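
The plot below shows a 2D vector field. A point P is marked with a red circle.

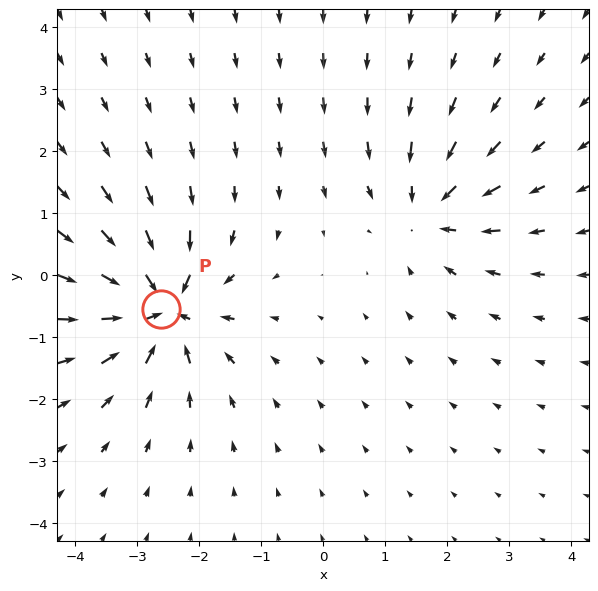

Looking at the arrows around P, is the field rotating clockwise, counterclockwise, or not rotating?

not rotating

Near P at (-2.6, -0.6) the arrows show no circulation. The curl there is ≈0.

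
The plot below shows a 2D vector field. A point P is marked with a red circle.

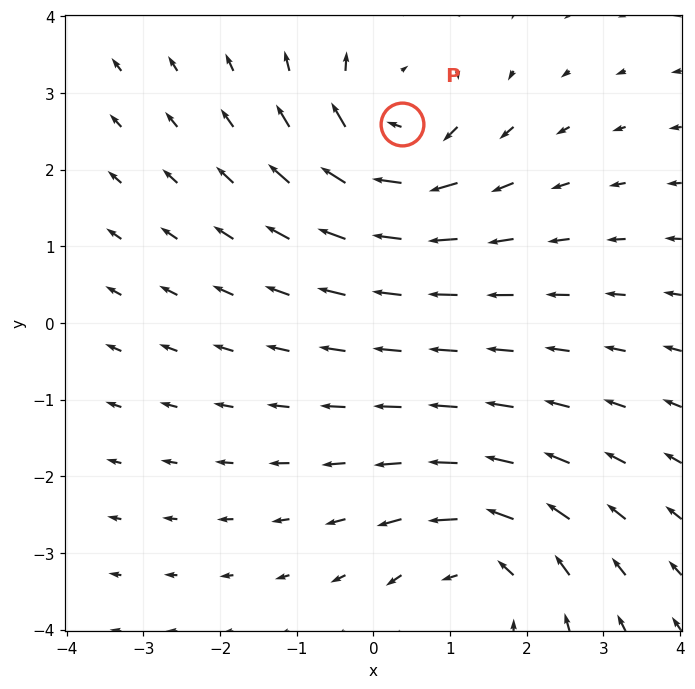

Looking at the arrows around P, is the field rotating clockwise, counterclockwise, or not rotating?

Near P at (0.4, 2.6) the arrows circulate clockwise. The curl (z-component) there is about -5; negative curl means clockwise rotation.

clockwise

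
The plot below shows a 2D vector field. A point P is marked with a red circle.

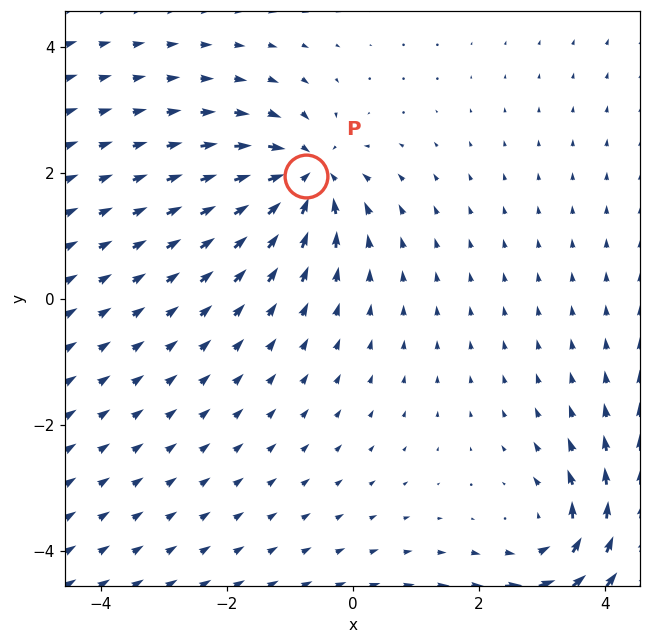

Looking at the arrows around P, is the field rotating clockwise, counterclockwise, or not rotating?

not rotating

Near P at (-0.7, 2.0) the arrows show no circulation. The curl there is ≈0.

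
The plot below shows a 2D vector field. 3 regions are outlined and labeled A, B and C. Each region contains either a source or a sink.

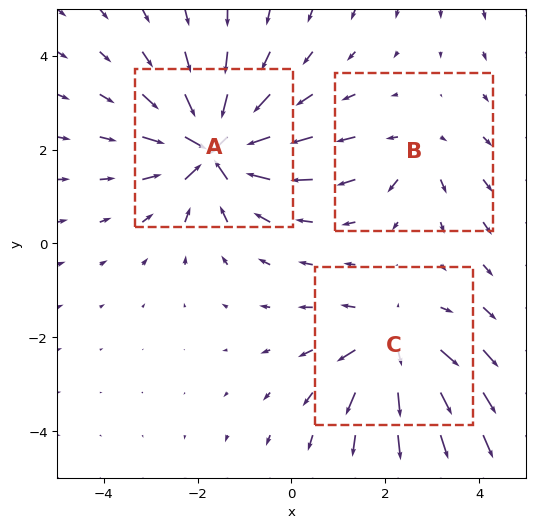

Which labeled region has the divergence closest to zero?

B

Divergence at each region's feature centre — A: about -7, B: about +3, C: about +4. Region B is closest to zero.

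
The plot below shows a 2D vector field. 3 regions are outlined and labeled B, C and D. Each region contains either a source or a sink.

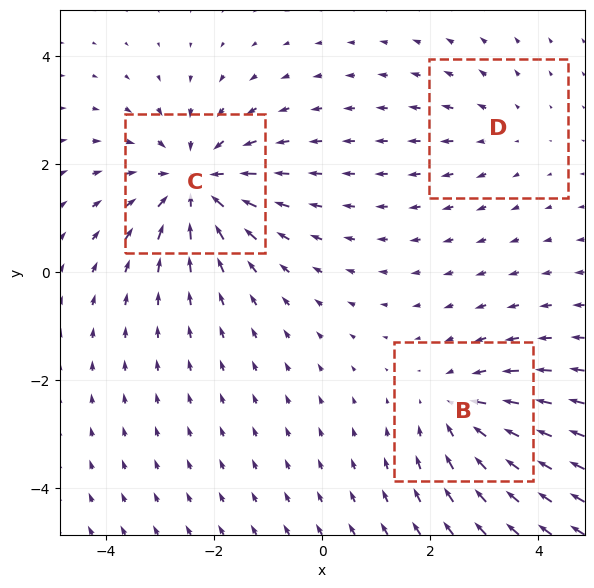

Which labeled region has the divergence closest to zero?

D

Divergence at each region's feature centre — B: about -3, C: about -5, D: about +2. Region D is closest to zero.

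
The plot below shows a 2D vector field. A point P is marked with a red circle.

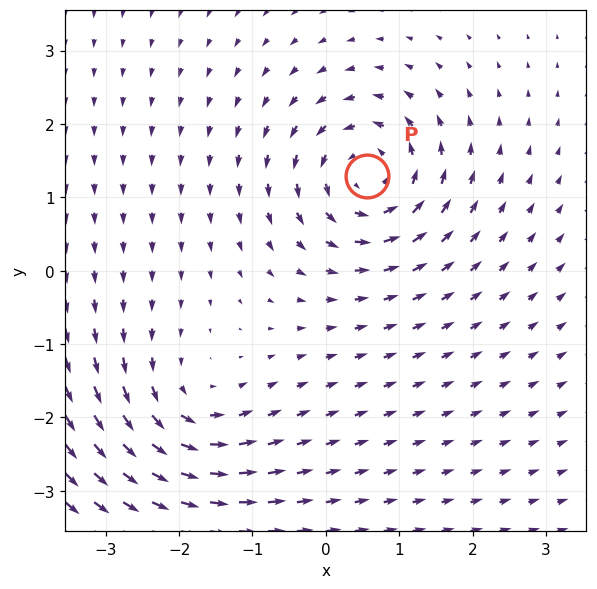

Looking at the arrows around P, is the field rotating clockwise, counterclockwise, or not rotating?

Near P at (0.6, 1.3) the arrows circulate counterclockwise. The curl (z-component) there is about +6; positive curl means counterclockwise rotation.

counterclockwise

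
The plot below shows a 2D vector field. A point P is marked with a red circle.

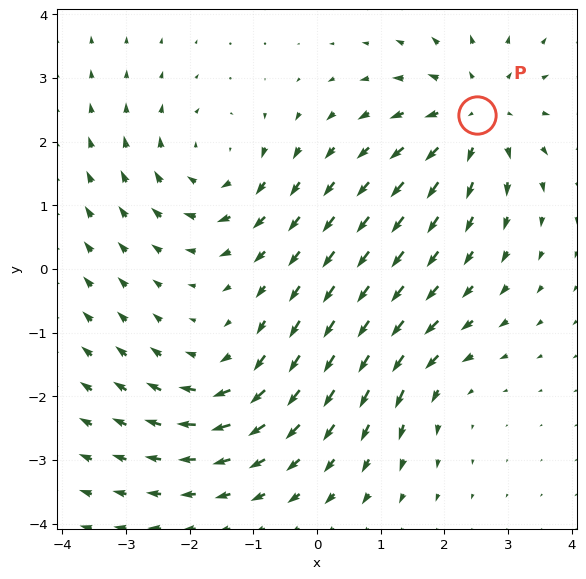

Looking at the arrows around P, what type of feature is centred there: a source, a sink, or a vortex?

At P (2.5, 2.4) the arrows spread outward. Divergence about +4, curl ≈0 — positive divergence with near-zero curl is a source.

source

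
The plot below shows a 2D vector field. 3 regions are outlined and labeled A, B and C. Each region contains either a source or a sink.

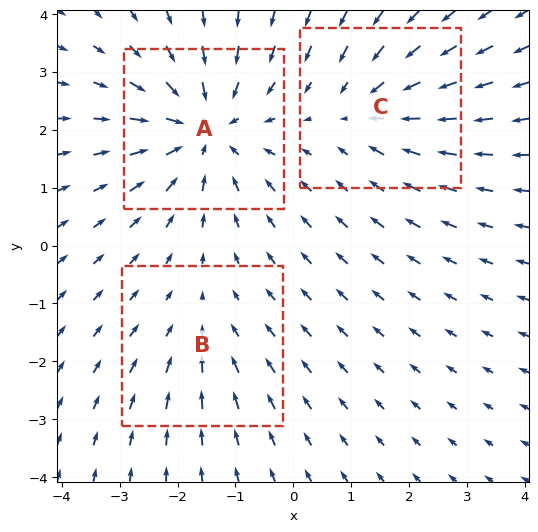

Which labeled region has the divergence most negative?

A

Divergence at each region's feature centre — A: about -4, B: about -2, C: about -3. Region A is most negative.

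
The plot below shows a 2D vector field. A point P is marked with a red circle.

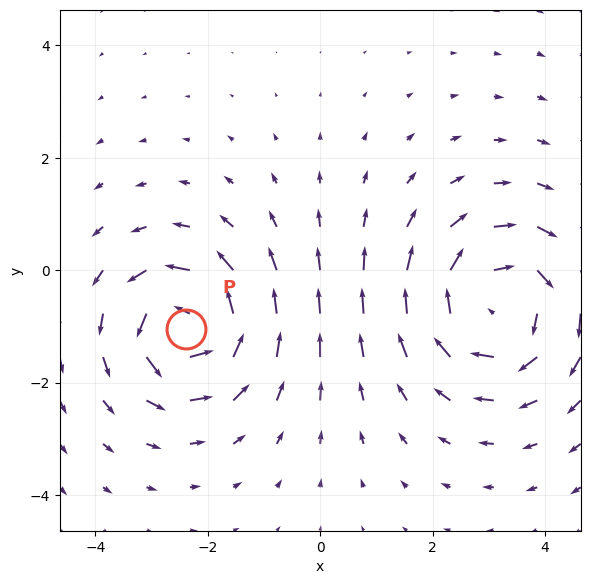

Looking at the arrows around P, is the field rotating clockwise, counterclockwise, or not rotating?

Near P at (-2.4, -1.0) the arrows circulate counterclockwise. The curl (z-component) there is about +5; positive curl means counterclockwise rotation.

counterclockwise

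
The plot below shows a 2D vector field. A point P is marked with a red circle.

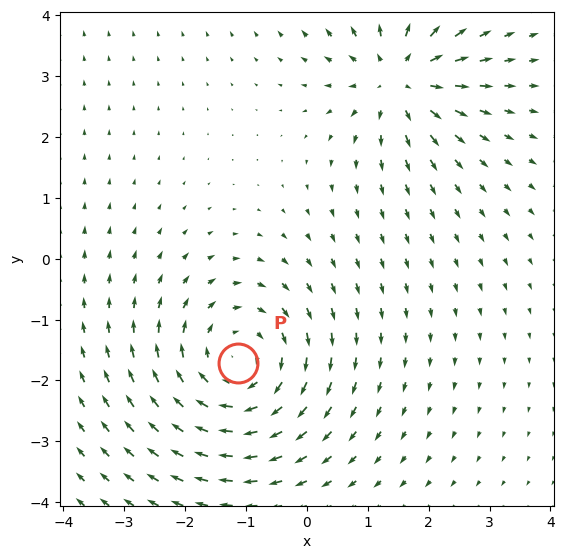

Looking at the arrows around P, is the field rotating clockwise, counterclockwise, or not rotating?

Near P at (-1.1, -1.7) the arrows circulate clockwise. The curl (z-component) there is about -4; negative curl means clockwise rotation.

clockwise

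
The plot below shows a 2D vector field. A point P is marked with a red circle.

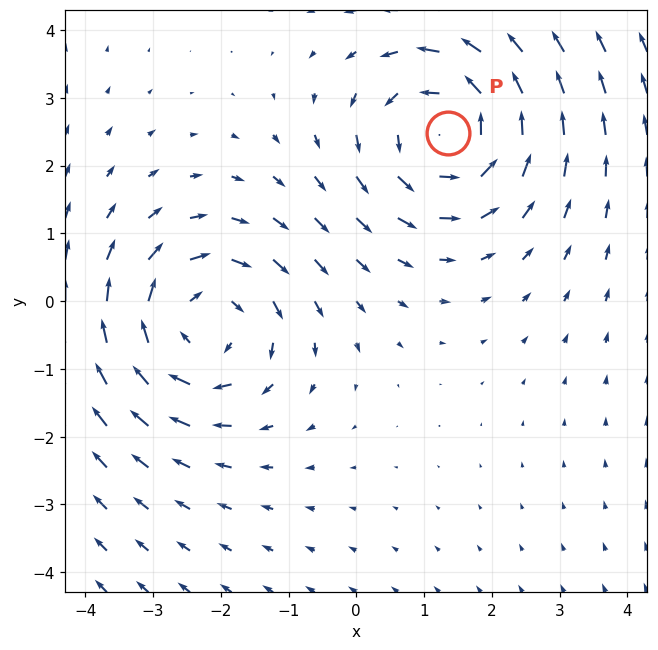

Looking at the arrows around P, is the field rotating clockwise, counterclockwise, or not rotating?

counterclockwise

Near P at (1.4, 2.5) the arrows circulate counterclockwise. The curl (z-component) there is about +3; positive curl means counterclockwise rotation.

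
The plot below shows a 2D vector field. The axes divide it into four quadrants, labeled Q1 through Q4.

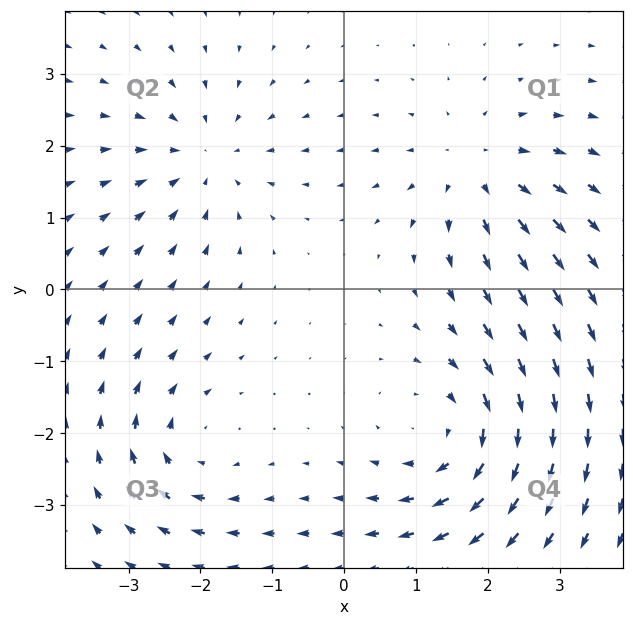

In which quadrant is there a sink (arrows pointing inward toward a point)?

Q2

The sink sits at approximately (-1.9, 1.8), which lies in quadrant Q2. The divergence there is about -4, negative as expected for a sink.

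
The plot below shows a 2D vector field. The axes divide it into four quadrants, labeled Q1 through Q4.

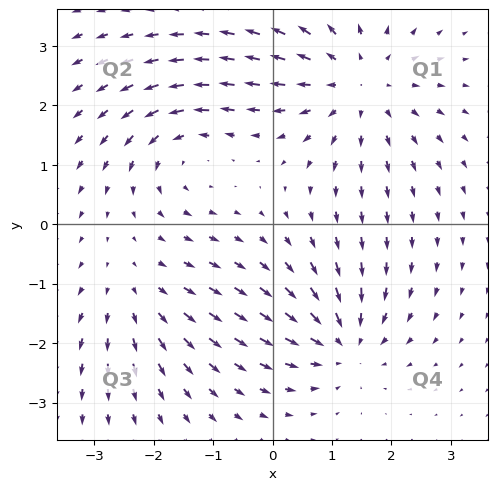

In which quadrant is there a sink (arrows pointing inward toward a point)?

Q4

The sink sits at approximately (1.2, -2.0), which lies in quadrant Q4. The divergence there is about -4, negative as expected for a sink.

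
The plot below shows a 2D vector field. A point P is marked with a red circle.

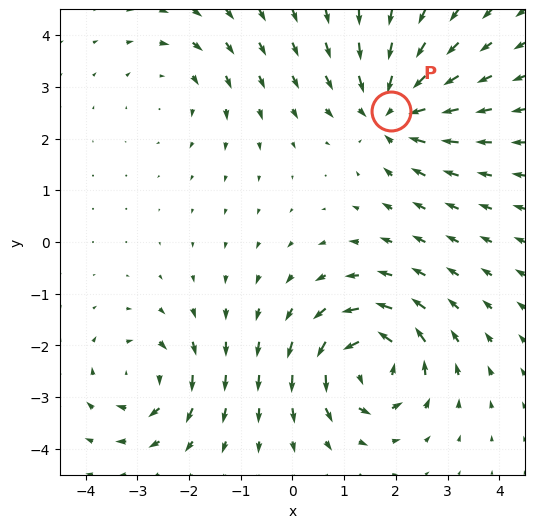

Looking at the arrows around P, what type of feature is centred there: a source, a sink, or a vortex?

At P (1.9, 2.5) the arrows converge inward. Divergence about -6, curl ≈0 — negative divergence with near-zero curl is a sink.

sink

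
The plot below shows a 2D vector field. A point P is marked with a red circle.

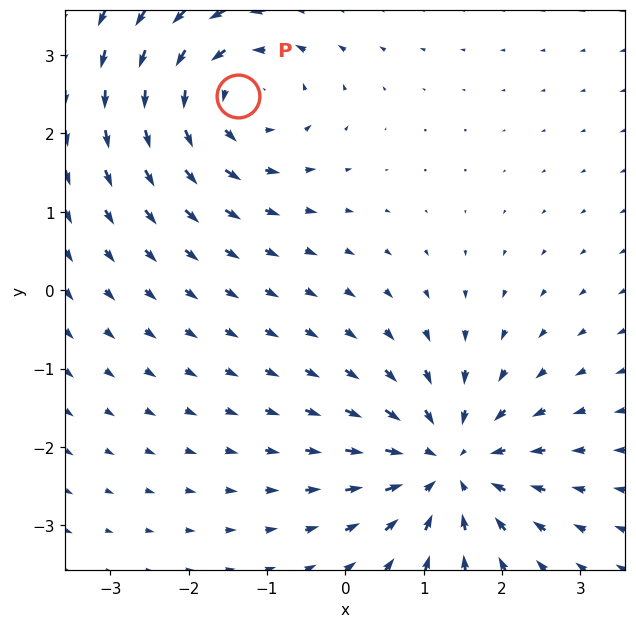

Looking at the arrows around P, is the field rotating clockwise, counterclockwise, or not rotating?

Near P at (-1.4, 2.5) the arrows circulate counterclockwise. The curl (z-component) there is about +4; positive curl means counterclockwise rotation.

counterclockwise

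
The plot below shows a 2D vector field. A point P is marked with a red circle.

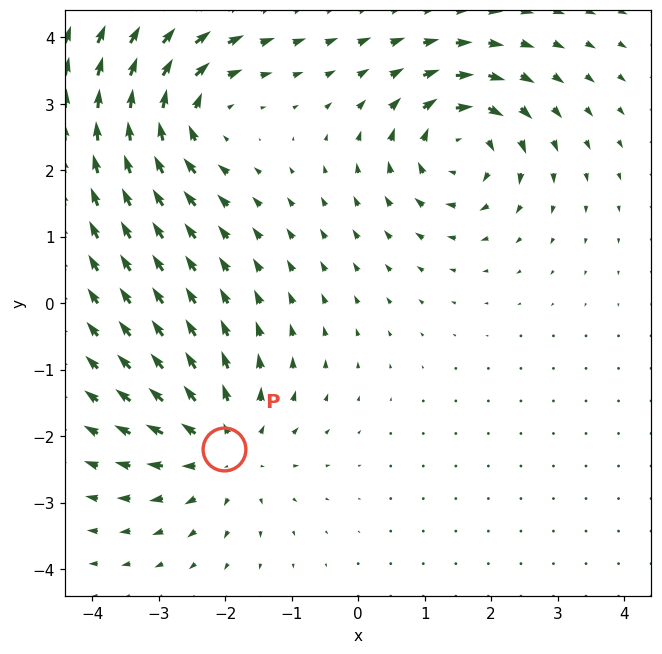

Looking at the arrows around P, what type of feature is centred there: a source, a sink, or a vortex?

At P (-2.0, -2.2) the arrows spread outward. Divergence about +5, curl ≈0 — positive divergence with near-zero curl is a source.

source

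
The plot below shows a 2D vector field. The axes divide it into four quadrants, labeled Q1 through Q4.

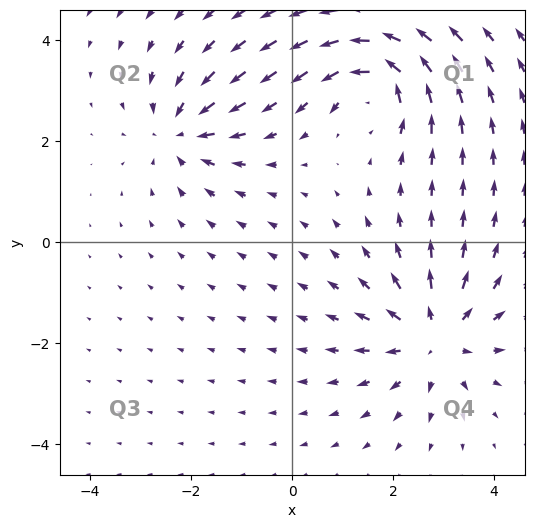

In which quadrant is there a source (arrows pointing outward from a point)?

The source sits at approximately (2.8, -1.9), which lies in quadrant Q4. The divergence there is about +5, positive as expected for a source.

Q4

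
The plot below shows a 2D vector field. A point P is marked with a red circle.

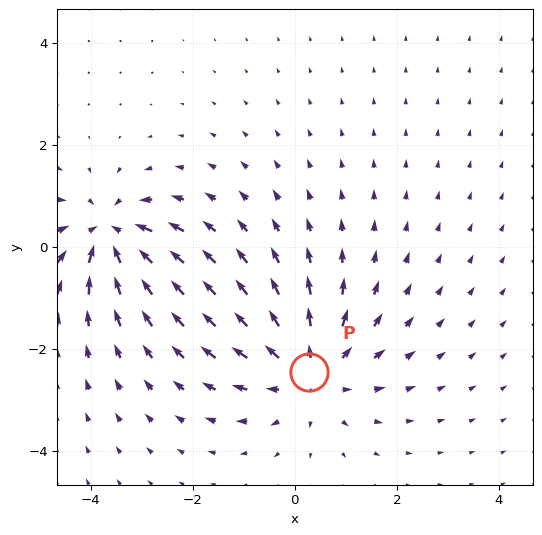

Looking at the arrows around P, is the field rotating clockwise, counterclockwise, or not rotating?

not rotating

Near P at (0.3, -2.4) the arrows show no circulation. The curl there is ≈0.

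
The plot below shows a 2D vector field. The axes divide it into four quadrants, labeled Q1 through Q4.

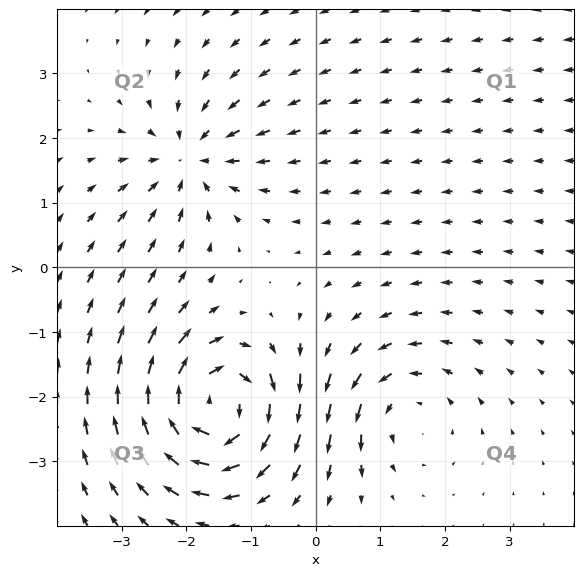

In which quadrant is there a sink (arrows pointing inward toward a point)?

The sink sits at approximately (-2.0, 1.7), which lies in quadrant Q2. The divergence there is about -4, negative as expected for a sink.

Q2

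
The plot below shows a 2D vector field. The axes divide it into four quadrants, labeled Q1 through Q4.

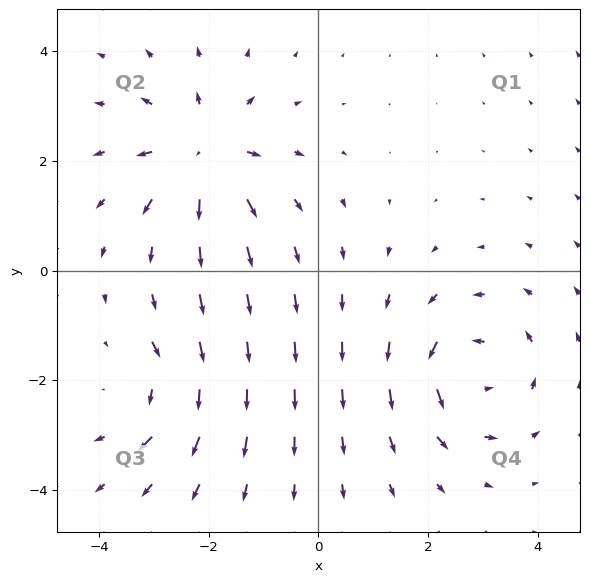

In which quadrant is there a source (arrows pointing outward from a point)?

Q2

The source sits at approximately (-2.1, 2.1), which lies in quadrant Q2. The divergence there is about +5, positive as expected for a source.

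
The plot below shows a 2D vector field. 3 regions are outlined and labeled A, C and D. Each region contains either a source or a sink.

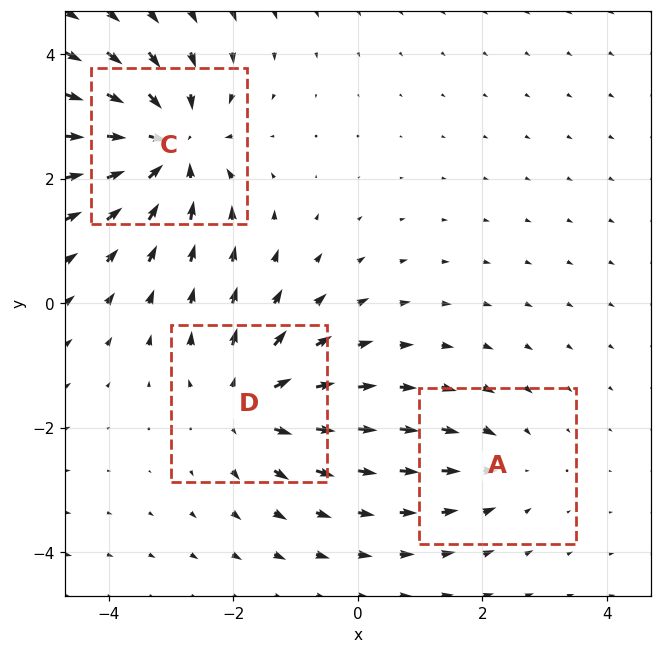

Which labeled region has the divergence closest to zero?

Divergence at each region's feature centre — A: about -2, C: about -5, D: about +4. Region A is closest to zero.

A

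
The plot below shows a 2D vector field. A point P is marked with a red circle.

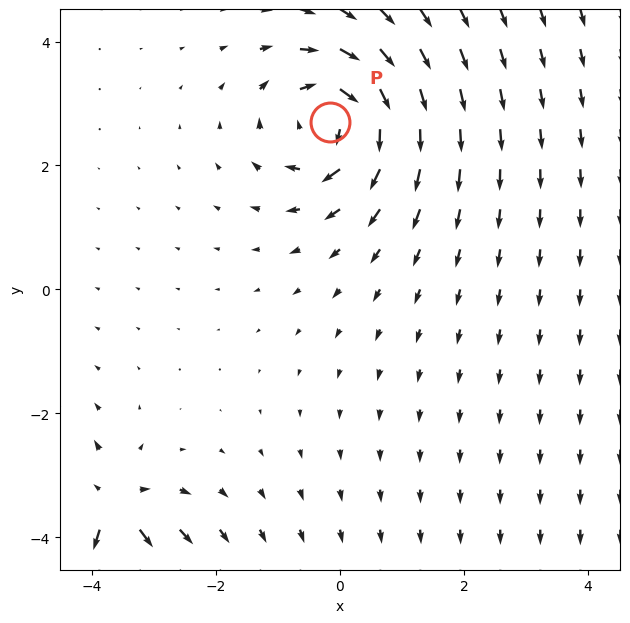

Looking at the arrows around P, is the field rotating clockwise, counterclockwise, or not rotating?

clockwise

Near P at (-0.2, 2.7) the arrows circulate clockwise. The curl (z-component) there is about -5; negative curl means clockwise rotation.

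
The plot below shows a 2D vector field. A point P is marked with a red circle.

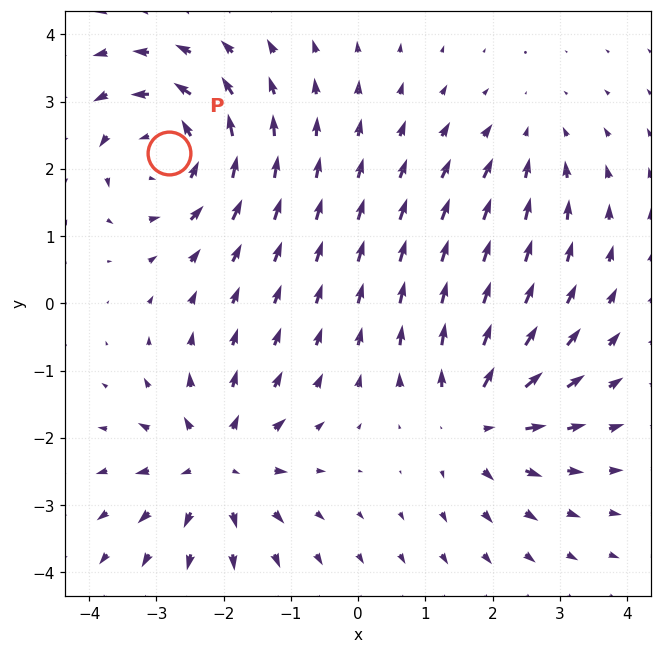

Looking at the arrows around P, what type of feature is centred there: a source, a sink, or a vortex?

vortex

At P (-2.8, 2.2) the arrows circulate counterclockwise. Divergence ≈0, curl about +5 — near-zero divergence with nonzero curl is a vortex.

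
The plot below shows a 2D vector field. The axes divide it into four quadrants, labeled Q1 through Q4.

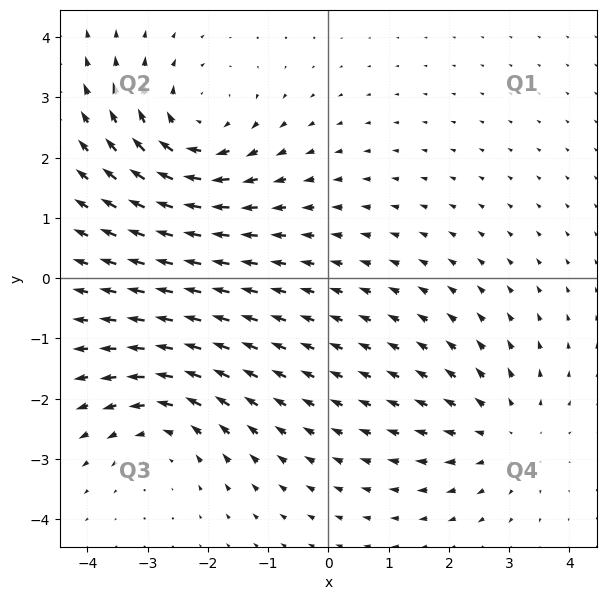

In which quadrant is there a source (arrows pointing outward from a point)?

Q4

The source sits at approximately (2.9, -2.6), which lies in quadrant Q4. The divergence there is about +3, positive as expected for a source.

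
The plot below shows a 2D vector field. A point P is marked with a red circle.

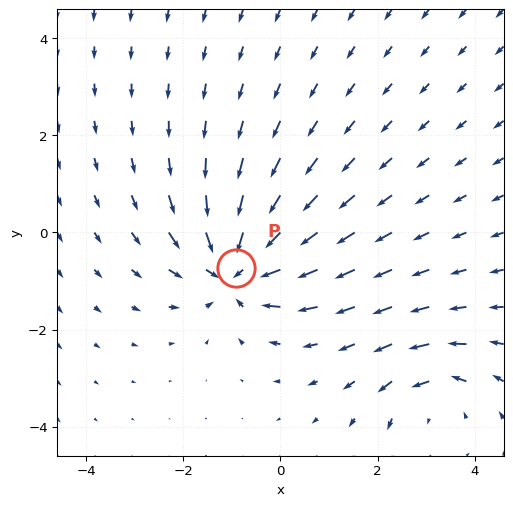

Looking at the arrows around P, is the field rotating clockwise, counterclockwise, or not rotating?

not rotating

Near P at (-0.9, -0.7) the arrows show no circulation. The curl there is ≈0.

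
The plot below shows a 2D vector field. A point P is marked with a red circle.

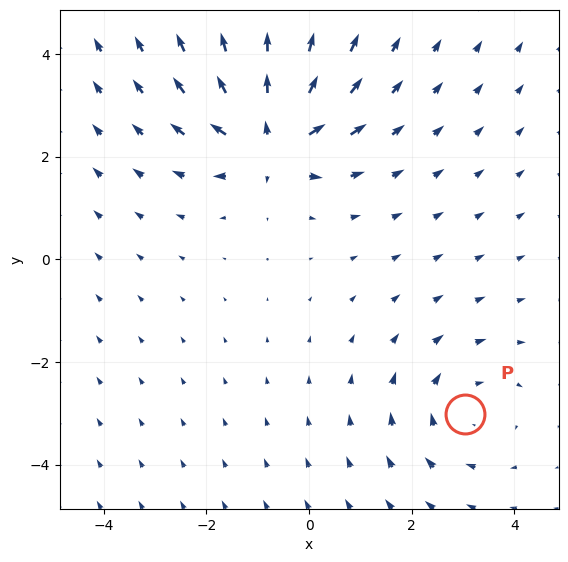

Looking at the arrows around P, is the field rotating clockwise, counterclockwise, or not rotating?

Near P at (3.0, -3.0) the arrows circulate clockwise. The curl (z-component) there is about -2; negative curl means clockwise rotation.

clockwise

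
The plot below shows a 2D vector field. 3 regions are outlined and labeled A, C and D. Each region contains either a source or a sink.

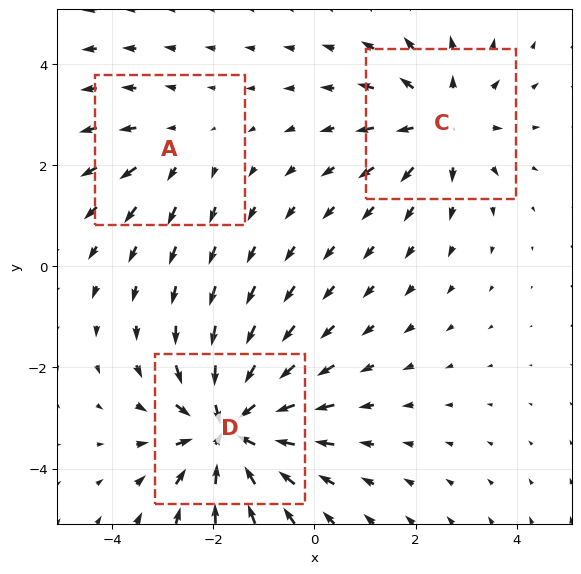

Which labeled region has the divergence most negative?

D

Divergence at each region's feature centre — A: about +2, C: about +3, D: about -5. Region D is most negative.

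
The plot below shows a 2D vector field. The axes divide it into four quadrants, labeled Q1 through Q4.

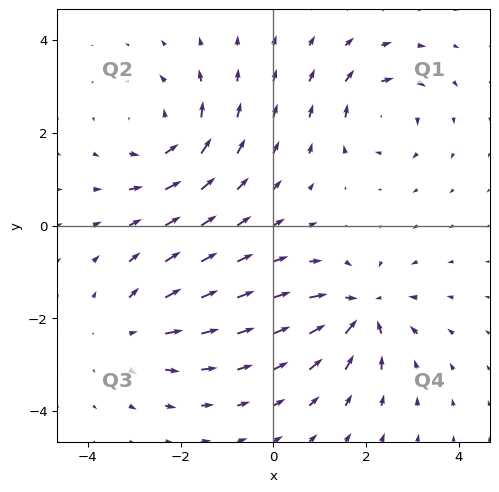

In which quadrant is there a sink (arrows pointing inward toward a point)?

The sink sits at approximately (1.9, -1.8), which lies in quadrant Q4. The divergence there is about -5, negative as expected for a sink.

Q4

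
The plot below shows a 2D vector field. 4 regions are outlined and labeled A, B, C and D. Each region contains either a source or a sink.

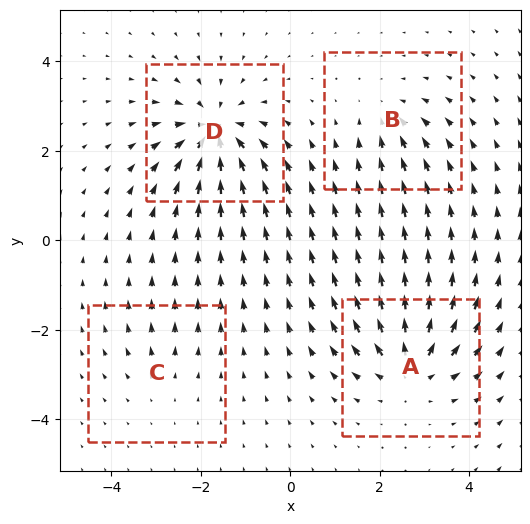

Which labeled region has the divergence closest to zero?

C

Divergence at each region's feature centre — A: about +6, B: about -4, C: about +2, D: about -8. Region C is closest to zero.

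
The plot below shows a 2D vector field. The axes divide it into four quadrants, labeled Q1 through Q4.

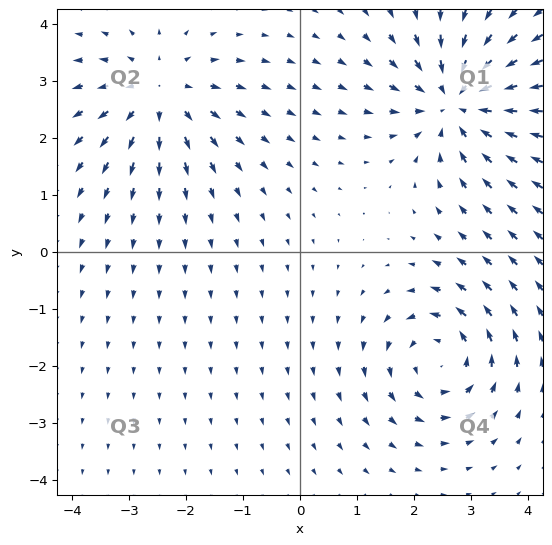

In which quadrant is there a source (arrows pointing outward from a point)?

Q2

The source sits at approximately (-2.5, 2.8), which lies in quadrant Q2. The divergence there is about +3, positive as expected for a source.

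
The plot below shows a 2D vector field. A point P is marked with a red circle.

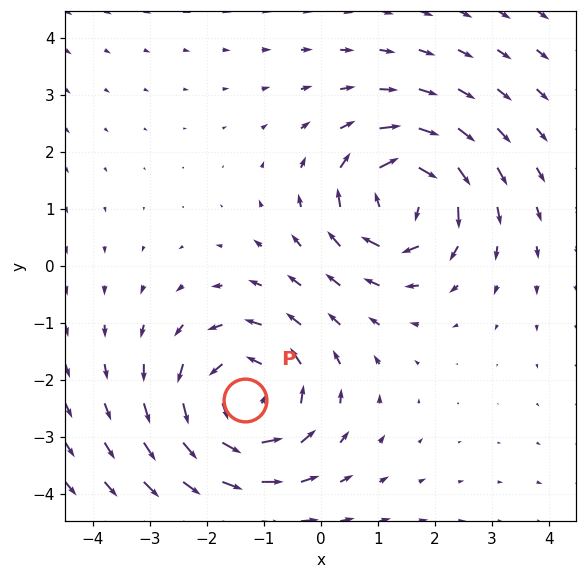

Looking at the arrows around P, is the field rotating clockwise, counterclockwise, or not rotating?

counterclockwise

Near P at (-1.3, -2.4) the arrows circulate counterclockwise. The curl (z-component) there is about +3; positive curl means counterclockwise rotation.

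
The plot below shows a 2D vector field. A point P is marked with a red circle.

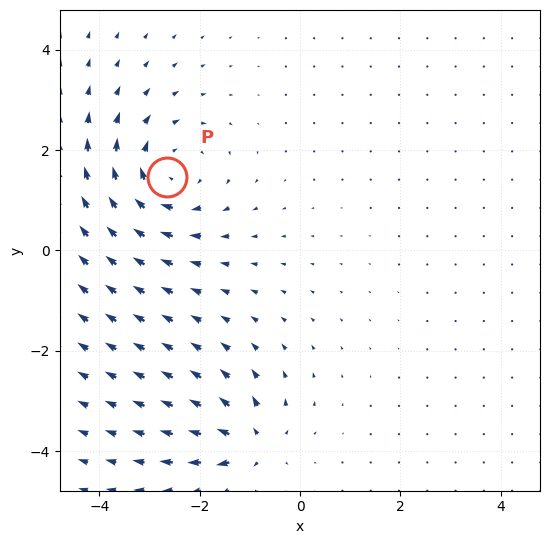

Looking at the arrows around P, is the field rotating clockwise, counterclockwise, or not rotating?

clockwise

Near P at (-2.7, 1.5) the arrows circulate clockwise. The curl (z-component) there is about -4; negative curl means clockwise rotation.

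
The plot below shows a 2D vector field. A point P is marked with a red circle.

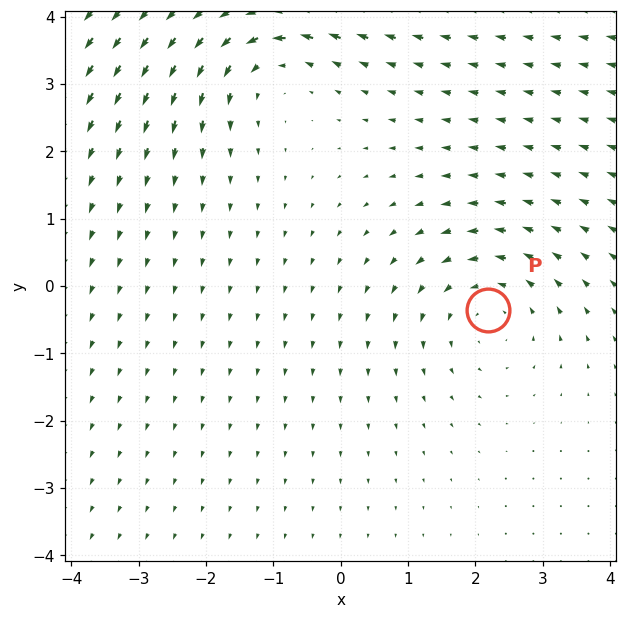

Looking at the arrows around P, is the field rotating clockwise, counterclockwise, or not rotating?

counterclockwise

Near P at (2.2, -0.4) the arrows circulate counterclockwise. The curl (z-component) there is about +2; positive curl means counterclockwise rotation.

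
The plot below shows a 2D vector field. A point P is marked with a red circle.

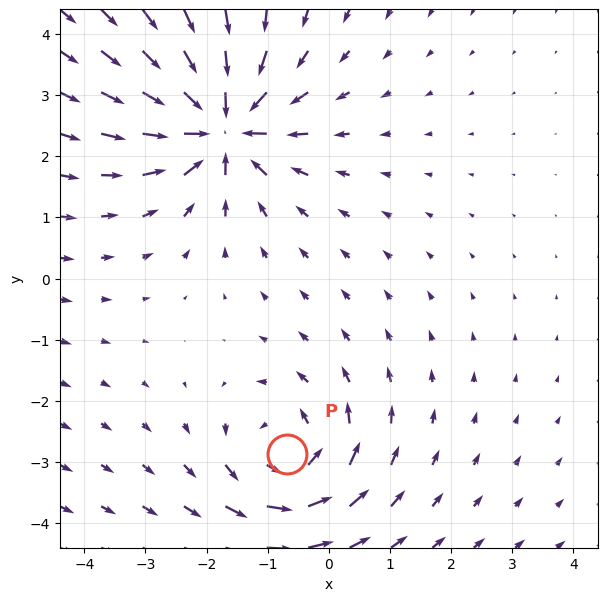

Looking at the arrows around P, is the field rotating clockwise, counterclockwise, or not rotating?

counterclockwise

Near P at (-0.7, -2.9) the arrows circulate counterclockwise. The curl (z-component) there is about +3; positive curl means counterclockwise rotation.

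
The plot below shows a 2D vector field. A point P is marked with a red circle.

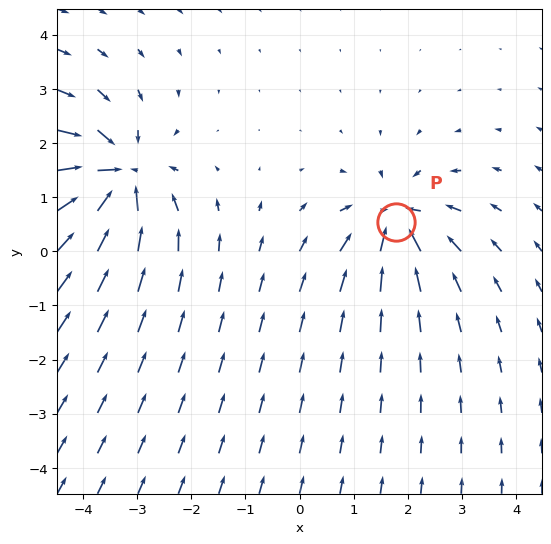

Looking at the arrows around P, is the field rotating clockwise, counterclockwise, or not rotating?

Near P at (1.8, 0.5) the arrows show no circulation. The curl there is ≈0.

not rotating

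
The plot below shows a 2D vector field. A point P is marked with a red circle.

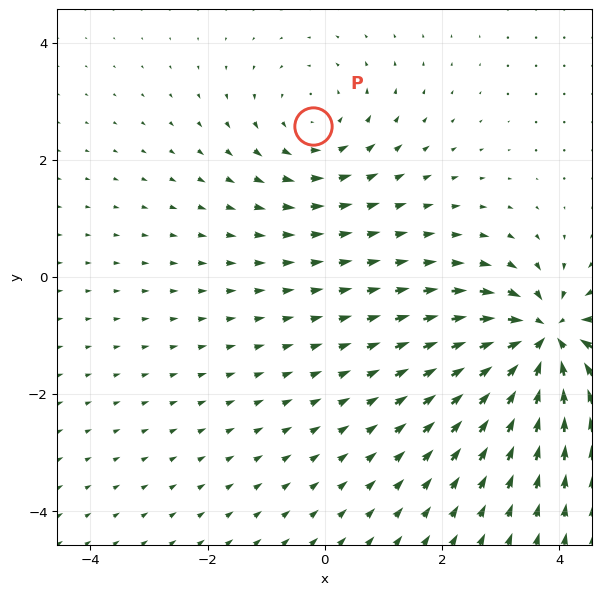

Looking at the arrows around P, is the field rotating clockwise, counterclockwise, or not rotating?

counterclockwise

Near P at (-0.2, 2.6) the arrows circulate counterclockwise. The curl (z-component) there is about +2; positive curl means counterclockwise rotation.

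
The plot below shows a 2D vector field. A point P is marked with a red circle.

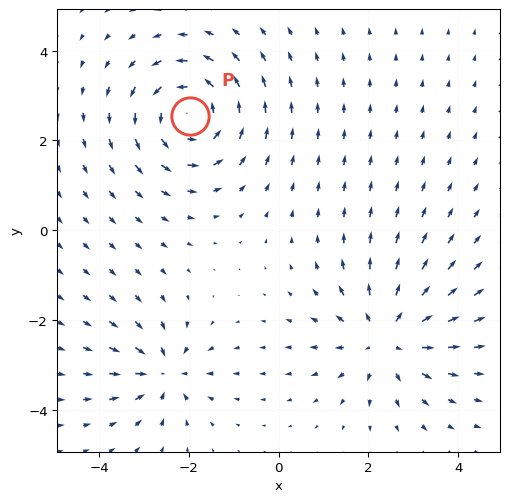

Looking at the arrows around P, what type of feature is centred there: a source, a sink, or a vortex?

vortex

At P (-2.0, 2.5) the arrows circulate counterclockwise. Divergence ≈0, curl about +4 — near-zero divergence with nonzero curl is a vortex.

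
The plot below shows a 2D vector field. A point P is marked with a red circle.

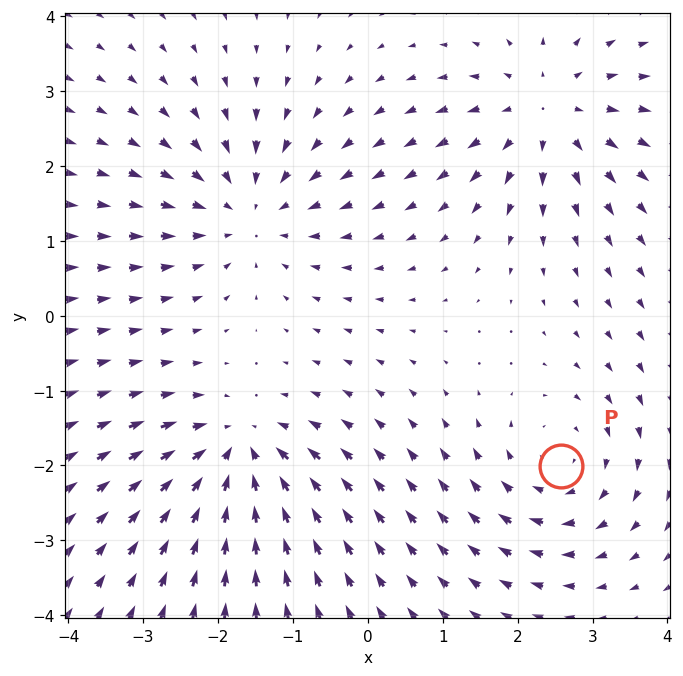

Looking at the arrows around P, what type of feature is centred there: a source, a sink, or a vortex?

vortex

At P (2.6, -2.0) the arrows circulate clockwise. Divergence ≈0, curl about -3 — near-zero divergence with nonzero curl is a vortex.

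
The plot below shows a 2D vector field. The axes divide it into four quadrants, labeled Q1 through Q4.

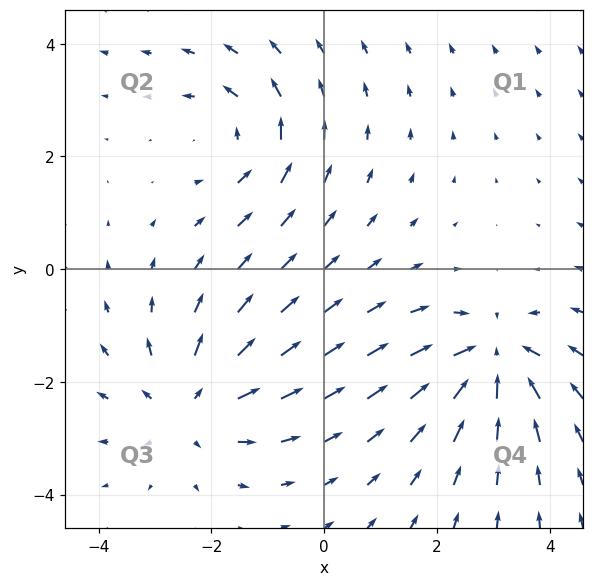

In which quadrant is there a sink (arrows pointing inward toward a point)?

Q4

The sink sits at approximately (3.0, -1.6), which lies in quadrant Q4. The divergence there is about -6, negative as expected for a sink.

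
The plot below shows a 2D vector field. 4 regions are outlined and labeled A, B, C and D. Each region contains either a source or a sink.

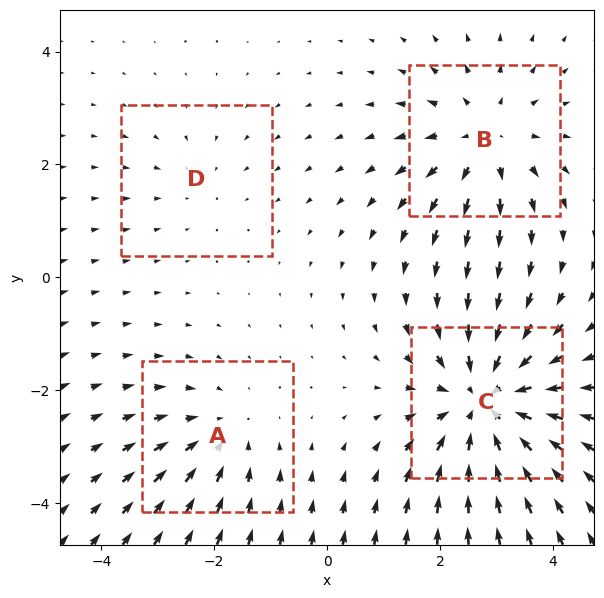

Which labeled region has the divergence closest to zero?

D

Divergence at each region's feature centre — A: about -3, B: about +4, C: about -6, D: about -2. Region D is closest to zero.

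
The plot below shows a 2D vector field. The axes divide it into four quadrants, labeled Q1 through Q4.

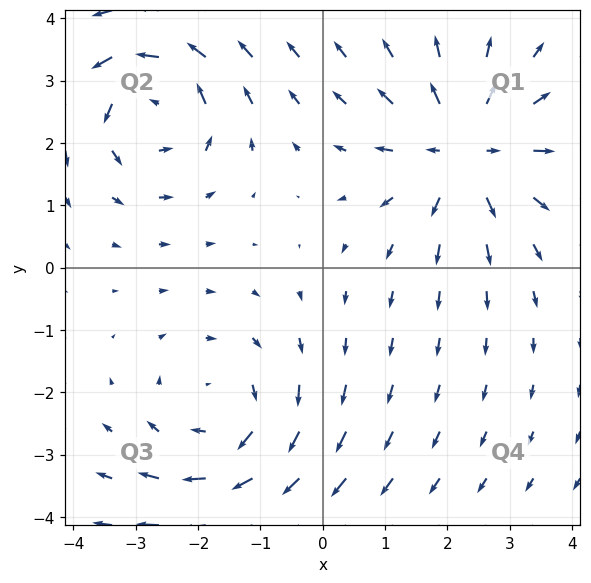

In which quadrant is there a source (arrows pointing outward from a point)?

The source sits at approximately (2.3, 1.9), which lies in quadrant Q1. The divergence there is about +3, positive as expected for a source.

Q1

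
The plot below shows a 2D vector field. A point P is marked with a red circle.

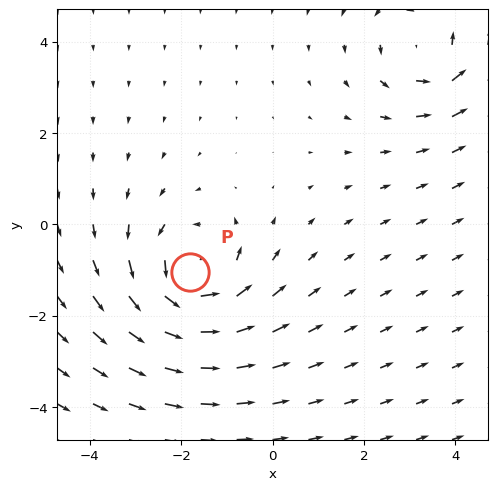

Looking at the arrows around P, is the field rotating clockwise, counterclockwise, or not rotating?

counterclockwise

Near P at (-1.8, -1.1) the arrows circulate counterclockwise. The curl (z-component) there is about +4; positive curl means counterclockwise rotation.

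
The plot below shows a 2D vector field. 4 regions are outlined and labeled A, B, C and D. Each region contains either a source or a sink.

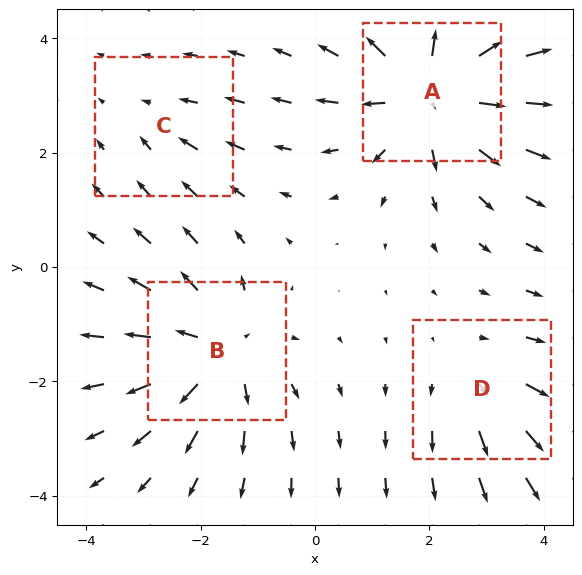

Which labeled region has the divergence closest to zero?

Divergence at each region's feature centre — A: about +7, B: about +5, C: about -2, D: about +3. Region C is closest to zero.

C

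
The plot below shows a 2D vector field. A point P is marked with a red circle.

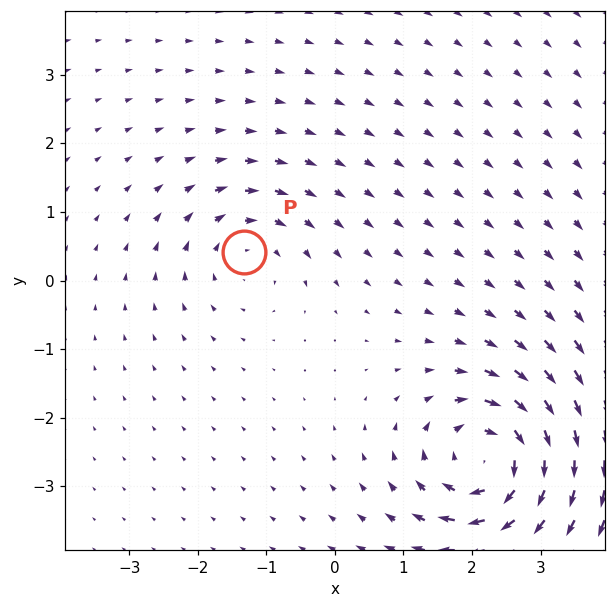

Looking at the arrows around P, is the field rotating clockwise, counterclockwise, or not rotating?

Near P at (-1.3, 0.4) the arrows circulate clockwise. The curl (z-component) there is about -3; negative curl means clockwise rotation.

clockwise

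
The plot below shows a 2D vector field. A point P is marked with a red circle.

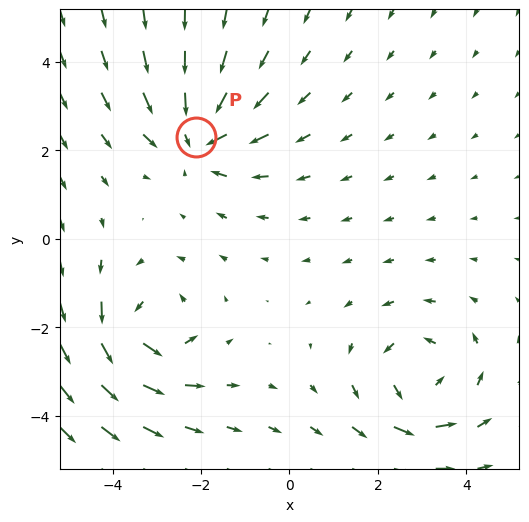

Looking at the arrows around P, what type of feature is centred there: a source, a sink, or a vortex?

sink

At P (-2.1, 2.3) the arrows converge inward. Divergence about -4, curl ≈0 — negative divergence with near-zero curl is a sink.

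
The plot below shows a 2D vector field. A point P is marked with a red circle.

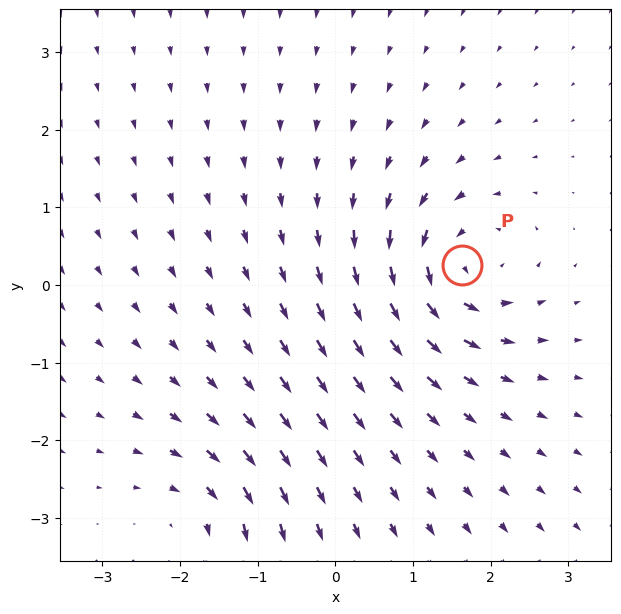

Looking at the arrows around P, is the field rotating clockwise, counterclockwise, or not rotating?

Near P at (1.6, 0.3) the arrows circulate counterclockwise. The curl (z-component) there is about +6; positive curl means counterclockwise rotation.

counterclockwise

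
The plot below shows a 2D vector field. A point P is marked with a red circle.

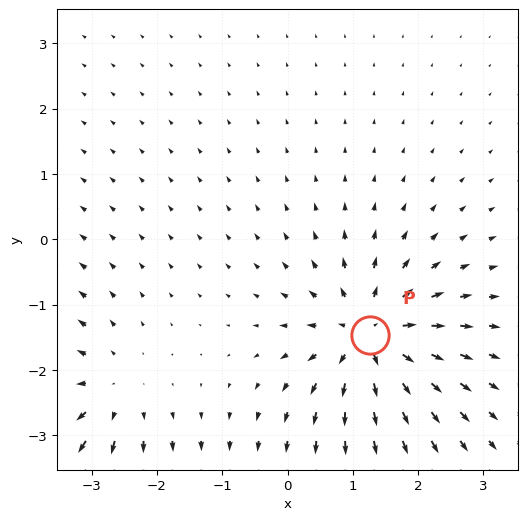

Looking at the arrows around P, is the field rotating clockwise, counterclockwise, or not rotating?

Near P at (1.3, -1.5) the arrows show no circulation. The curl there is ≈0.

not rotating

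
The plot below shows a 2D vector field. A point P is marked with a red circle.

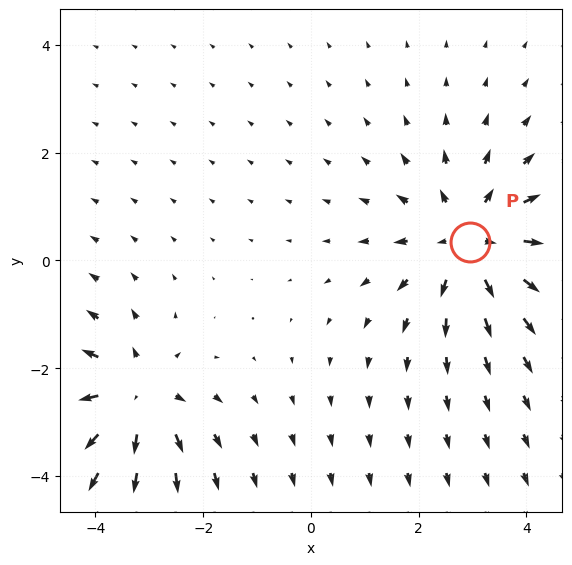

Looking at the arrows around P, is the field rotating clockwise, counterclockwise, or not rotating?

Near P at (3.0, 0.3) the arrows show no circulation. The curl there is ≈0.

not rotating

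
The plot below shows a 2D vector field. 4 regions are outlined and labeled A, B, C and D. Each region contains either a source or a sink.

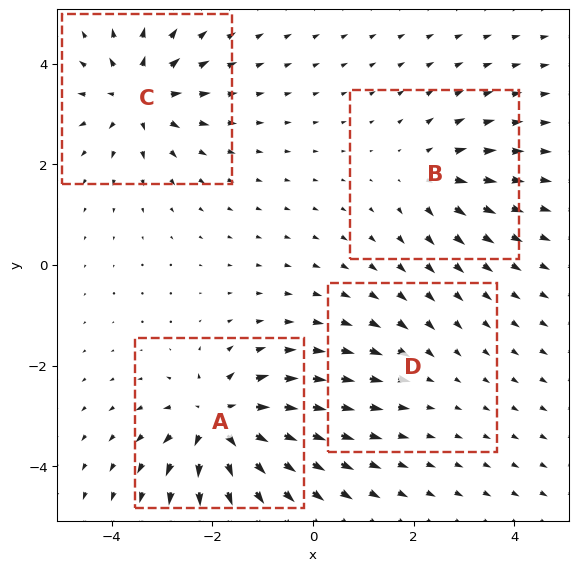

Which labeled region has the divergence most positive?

Divergence at each region's feature centre — A: about +8, B: about +4, C: about +6, D: about -2. Region A is most positive.

A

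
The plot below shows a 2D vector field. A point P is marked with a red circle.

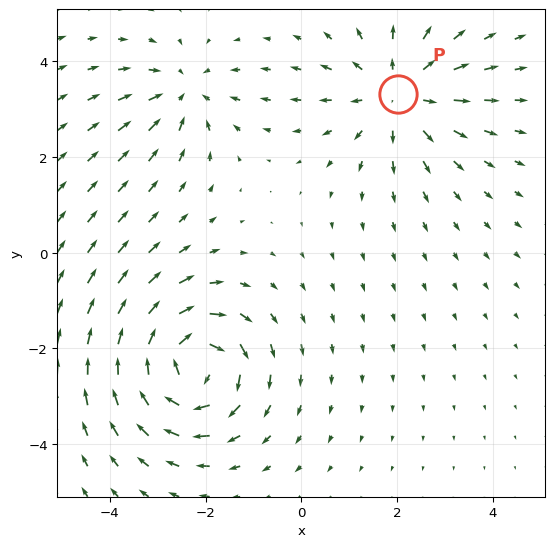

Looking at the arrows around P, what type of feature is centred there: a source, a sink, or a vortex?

At P (2.0, 3.3) the arrows spread outward. Divergence about +3, curl ≈0 — positive divergence with near-zero curl is a source.

source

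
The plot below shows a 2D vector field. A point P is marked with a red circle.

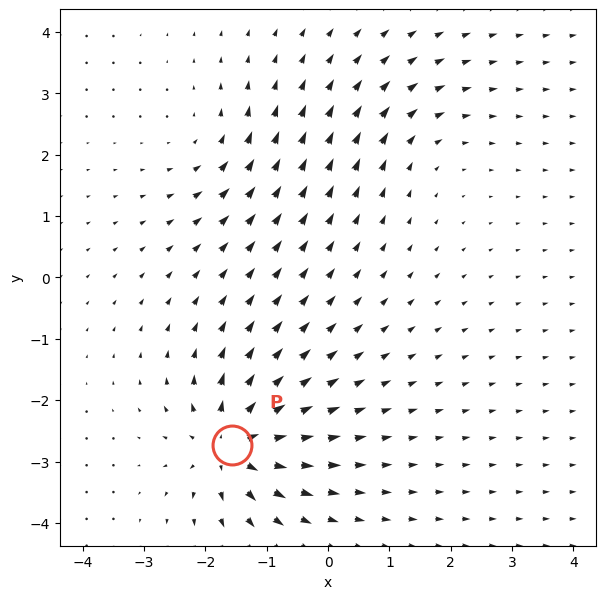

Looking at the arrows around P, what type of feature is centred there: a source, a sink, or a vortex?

At P (-1.6, -2.7) the arrows spread outward. Divergence about +7, curl ≈0 — positive divergence with near-zero curl is a source.

source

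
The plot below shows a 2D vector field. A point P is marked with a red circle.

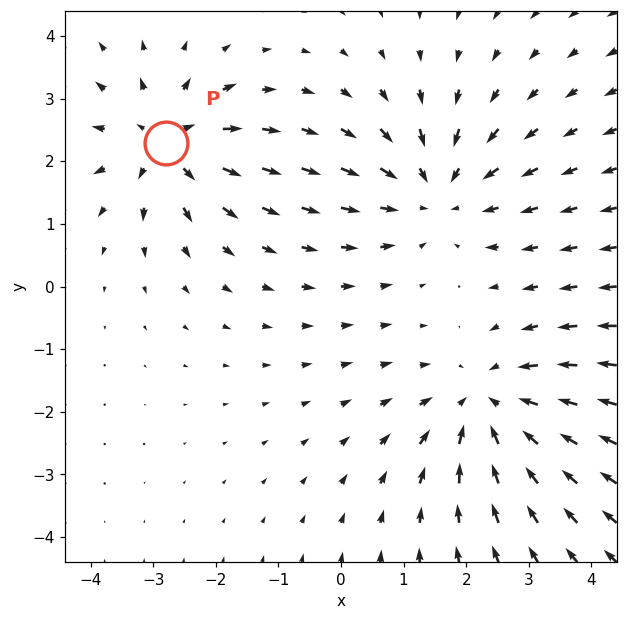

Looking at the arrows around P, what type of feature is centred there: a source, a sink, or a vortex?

source

At P (-2.8, 2.3) the arrows spread outward. Divergence about +4, curl ≈0 — positive divergence with near-zero curl is a source.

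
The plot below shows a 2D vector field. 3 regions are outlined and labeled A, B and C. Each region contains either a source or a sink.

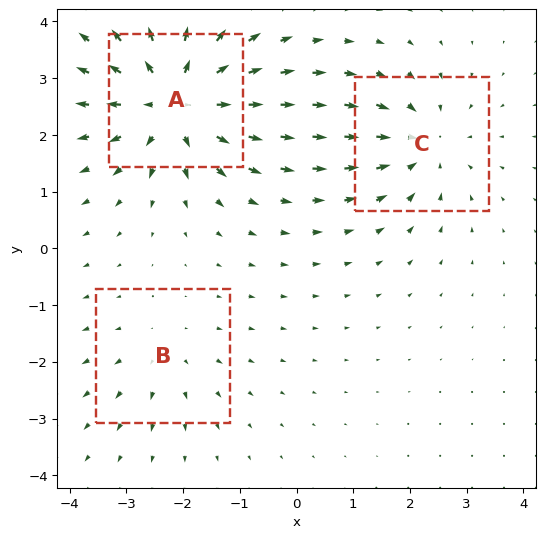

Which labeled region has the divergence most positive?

A

Divergence at each region's feature centre — A: about +5, B: about +2, C: about -3. Region A is most positive.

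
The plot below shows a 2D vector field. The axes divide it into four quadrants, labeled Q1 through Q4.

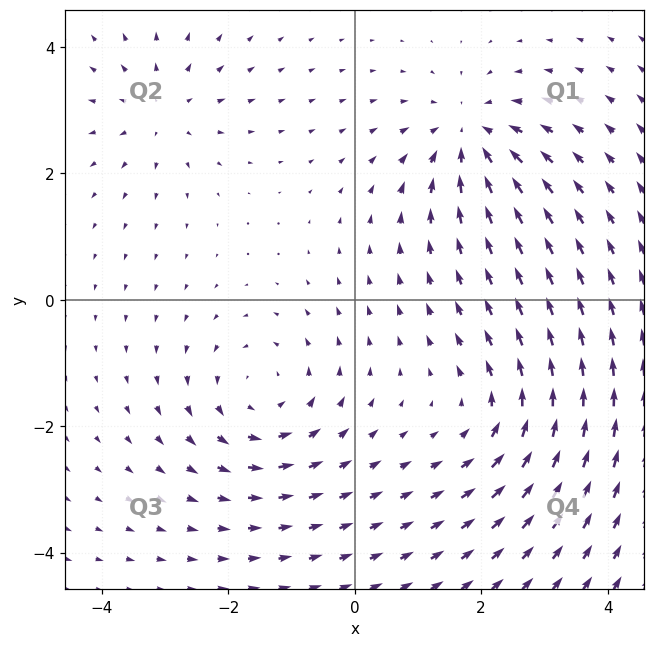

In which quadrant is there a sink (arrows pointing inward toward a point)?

The sink sits at approximately (1.8, 2.6), which lies in quadrant Q1. The divergence there is about -5, negative as expected for a sink.

Q1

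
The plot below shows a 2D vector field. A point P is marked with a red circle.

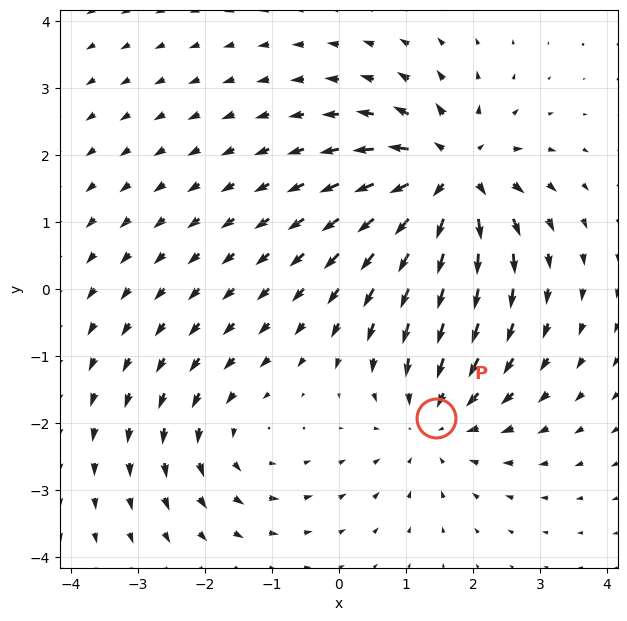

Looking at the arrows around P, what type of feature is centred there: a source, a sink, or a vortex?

At P (1.4, -1.9) the arrows converge inward. Divergence about -3, curl ≈0 — negative divergence with near-zero curl is a sink.

sink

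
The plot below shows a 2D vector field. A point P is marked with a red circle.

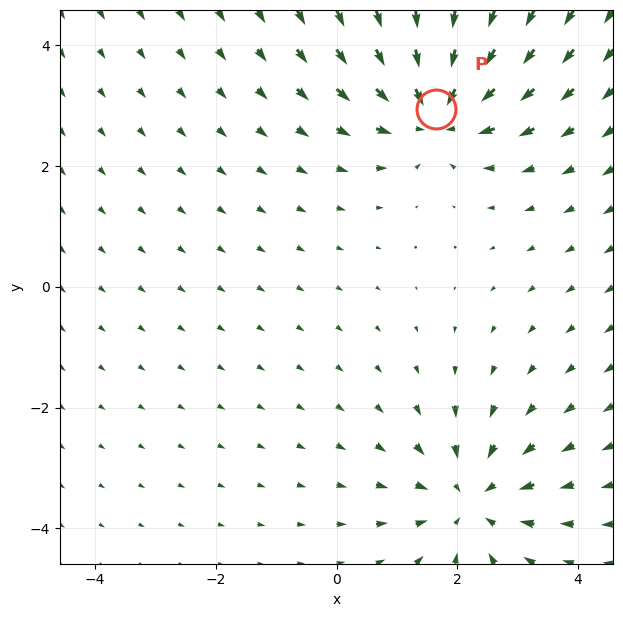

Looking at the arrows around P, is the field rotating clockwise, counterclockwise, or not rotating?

not rotating

Near P at (1.7, 2.9) the arrows show no circulation. The curl there is ≈0.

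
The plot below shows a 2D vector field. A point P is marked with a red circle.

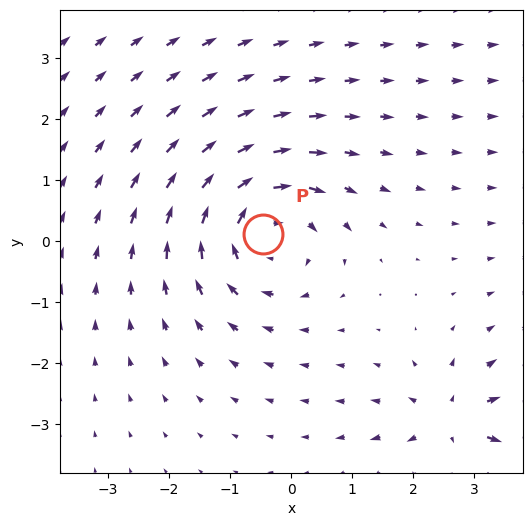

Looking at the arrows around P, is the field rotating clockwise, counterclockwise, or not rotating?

clockwise

Near P at (-0.5, 0.1) the arrows circulate clockwise. The curl (z-component) there is about -5; negative curl means clockwise rotation.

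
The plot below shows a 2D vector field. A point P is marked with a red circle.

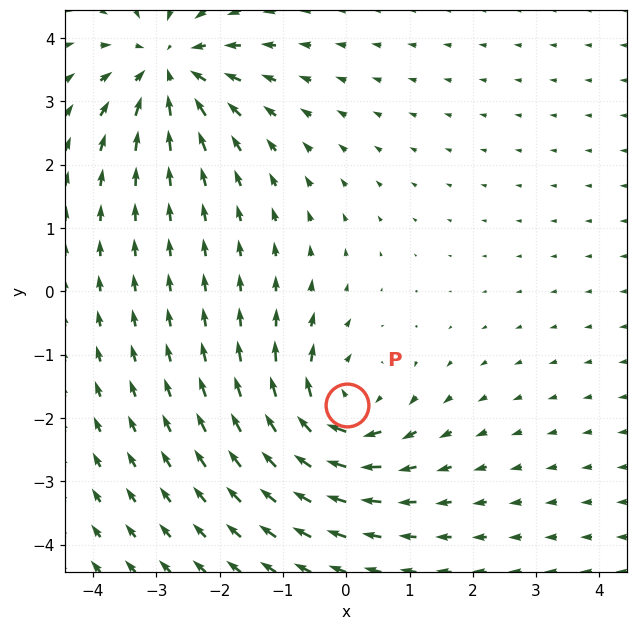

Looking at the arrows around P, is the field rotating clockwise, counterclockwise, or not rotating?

Near P at (0.0, -1.8) the arrows circulate clockwise. The curl (z-component) there is about -5; negative curl means clockwise rotation.

clockwise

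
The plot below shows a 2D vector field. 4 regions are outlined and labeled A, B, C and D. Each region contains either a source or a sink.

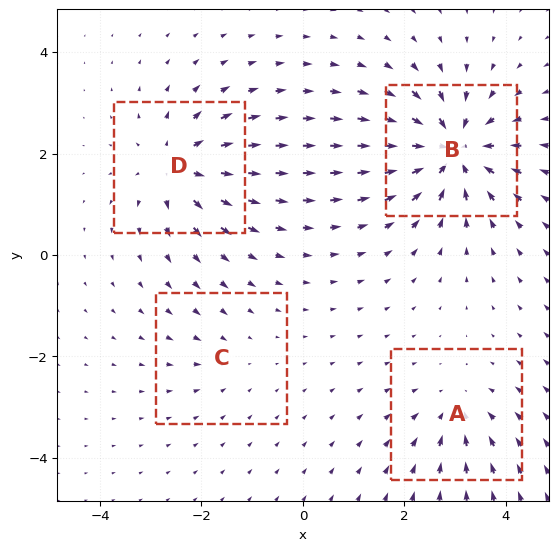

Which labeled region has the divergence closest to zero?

C

Divergence at each region's feature centre — A: about -4, B: about -8, C: about -2, D: about +6. Region C is closest to zero.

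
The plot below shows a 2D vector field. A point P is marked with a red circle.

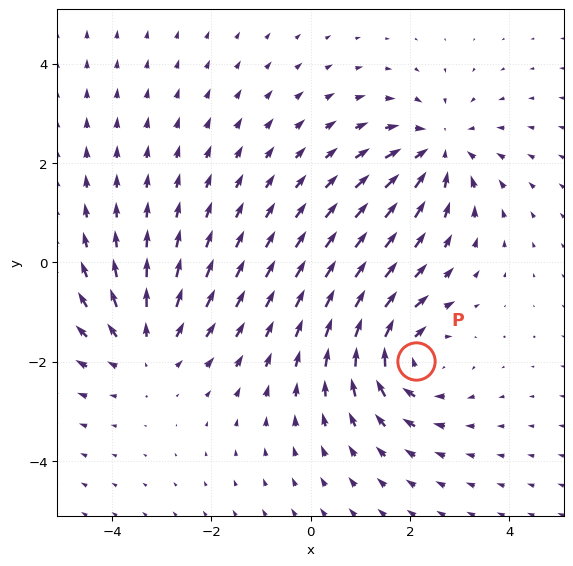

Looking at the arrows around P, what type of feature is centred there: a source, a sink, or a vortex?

At P (2.1, -2.0) the arrows circulate clockwise. Divergence ≈0, curl about -4 — near-zero divergence with nonzero curl is a vortex.

vortex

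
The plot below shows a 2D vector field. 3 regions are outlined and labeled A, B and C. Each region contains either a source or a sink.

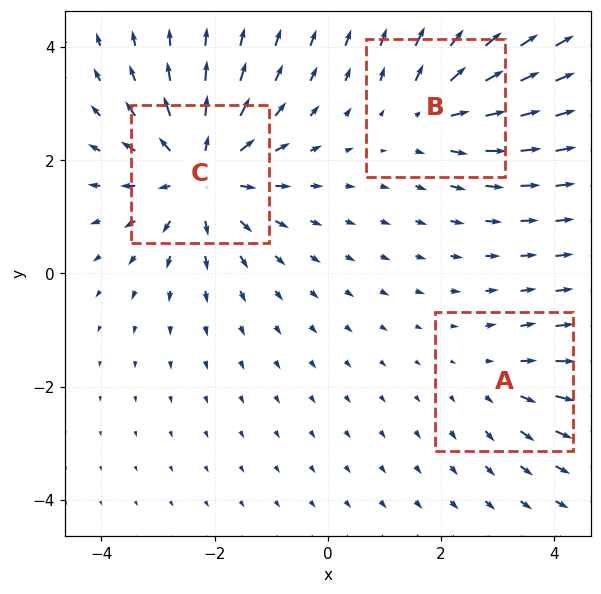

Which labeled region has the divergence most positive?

C

Divergence at each region's feature centre — A: about +2, B: about +3, C: about +5. Region C is most positive.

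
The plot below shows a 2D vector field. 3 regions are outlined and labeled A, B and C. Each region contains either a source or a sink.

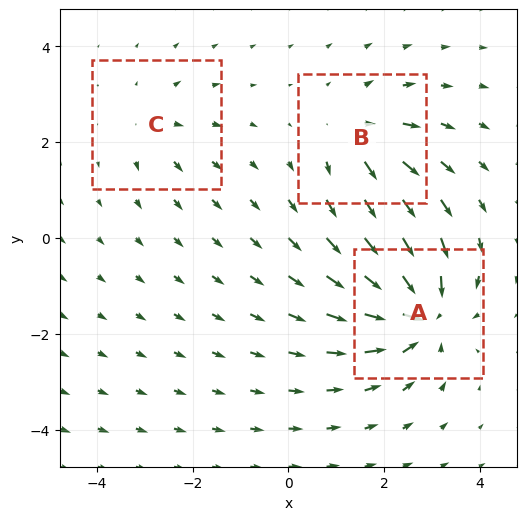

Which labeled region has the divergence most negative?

A

Divergence at each region's feature centre — A: about -6, B: about +3, C: about +2. Region A is most negative.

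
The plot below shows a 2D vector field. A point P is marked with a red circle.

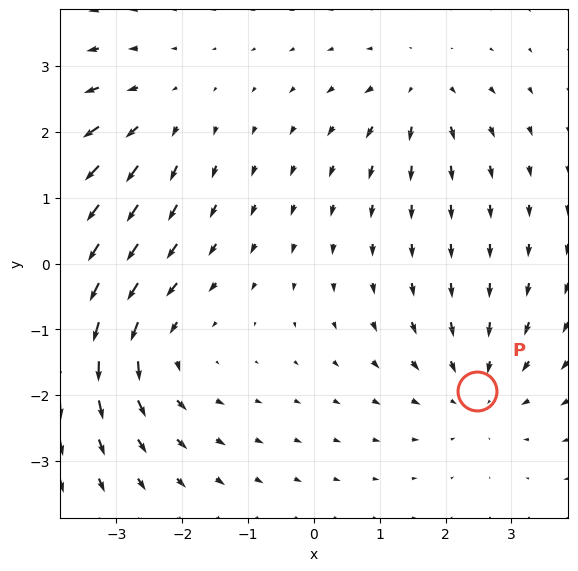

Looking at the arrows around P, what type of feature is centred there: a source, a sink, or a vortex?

At P (2.5, -1.9) the arrows converge inward. Divergence about -3, curl ≈0 — negative divergence with near-zero curl is a sink.

sink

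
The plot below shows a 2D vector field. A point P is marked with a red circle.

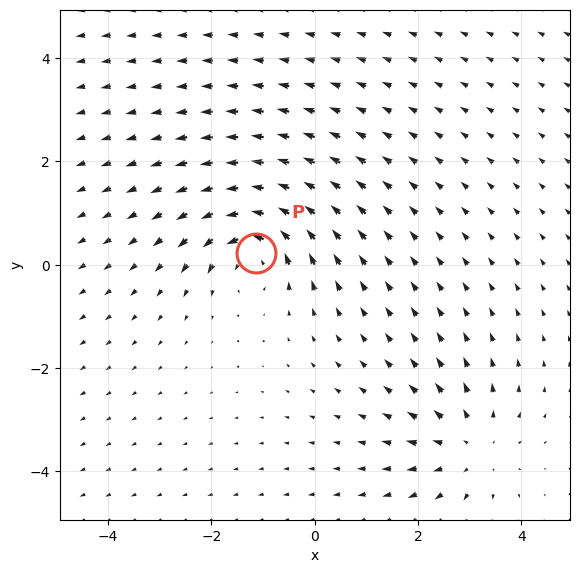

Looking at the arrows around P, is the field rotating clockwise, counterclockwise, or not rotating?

Near P at (-1.1, 0.2) the arrows circulate counterclockwise. The curl (z-component) there is about +5; positive curl means counterclockwise rotation.

counterclockwise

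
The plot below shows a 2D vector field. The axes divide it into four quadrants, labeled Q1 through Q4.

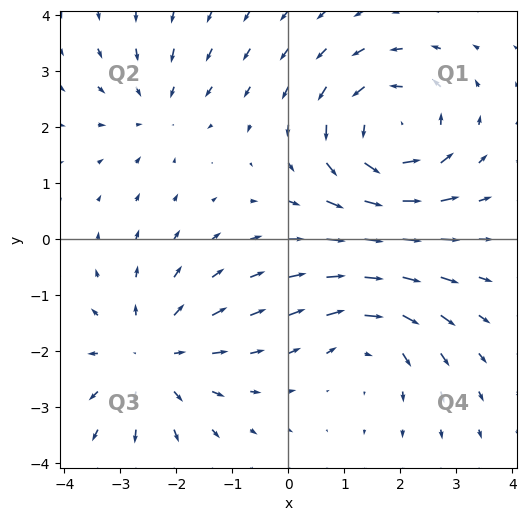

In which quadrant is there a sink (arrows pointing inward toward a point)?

The sink sits at approximately (-2.3, 2.3), which lies in quadrant Q2. The divergence there is about -3, negative as expected for a sink.

Q2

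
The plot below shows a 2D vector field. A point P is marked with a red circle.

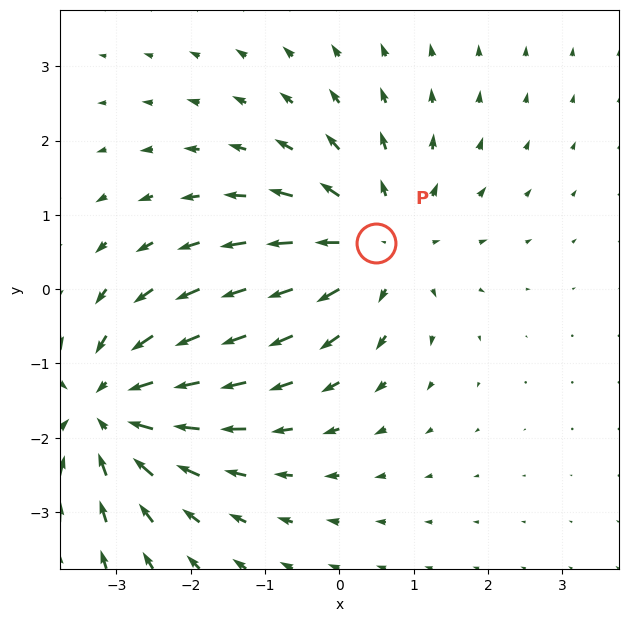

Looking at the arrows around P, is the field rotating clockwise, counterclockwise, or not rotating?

not rotating

Near P at (0.5, 0.6) the arrows show no circulation. The curl there is ≈0.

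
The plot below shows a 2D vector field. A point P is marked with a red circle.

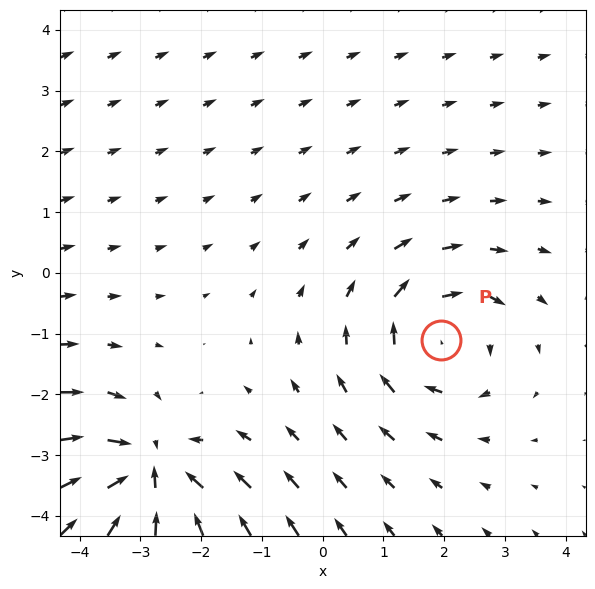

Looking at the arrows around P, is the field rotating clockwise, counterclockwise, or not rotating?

clockwise

Near P at (1.9, -1.1) the arrows circulate clockwise. The curl (z-component) there is about -4; negative curl means clockwise rotation.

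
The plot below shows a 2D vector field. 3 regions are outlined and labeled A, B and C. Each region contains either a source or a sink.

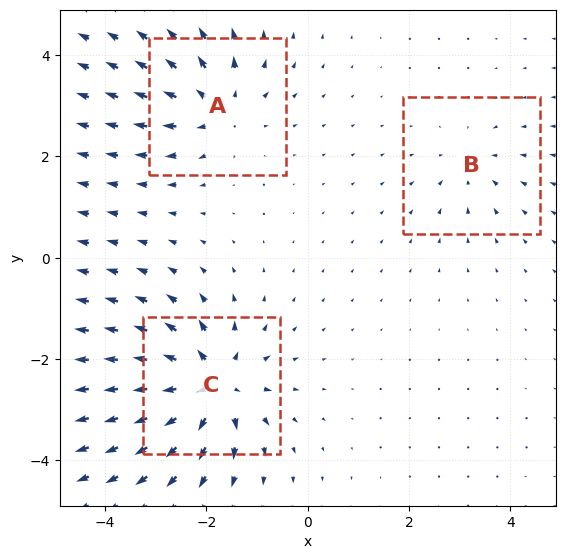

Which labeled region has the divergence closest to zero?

Divergence at each region's feature centre — A: about +4, B: about -2, C: about +6. Region B is closest to zero.

B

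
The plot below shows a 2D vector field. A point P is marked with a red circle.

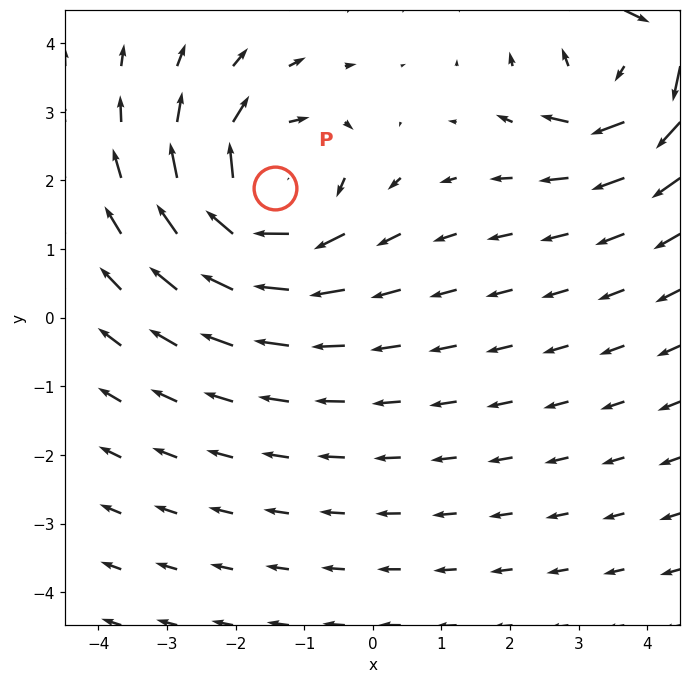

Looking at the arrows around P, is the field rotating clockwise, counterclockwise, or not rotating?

clockwise

Near P at (-1.4, 1.9) the arrows circulate clockwise. The curl (z-component) there is about -5; negative curl means clockwise rotation.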